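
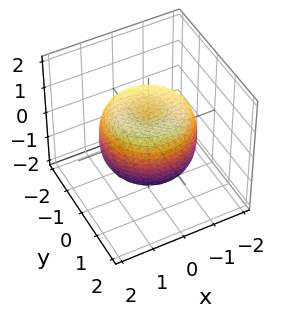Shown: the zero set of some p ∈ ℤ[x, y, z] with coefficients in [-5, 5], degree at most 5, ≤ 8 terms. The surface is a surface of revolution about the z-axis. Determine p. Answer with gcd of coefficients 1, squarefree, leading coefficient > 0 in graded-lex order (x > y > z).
1. The degree is 4 — the shape is more complex than any degree-3 surface.
2. By symmetry, the z-axis is an axis of rotation, so x and y enter only as x² + y².
3. Against the integer gridlines: a circular section at z = 1 has radius between 0 and 1.
4. Solving for integer coefficients yields p as stated.

2*x^4 + 4*x^2*y^2 + 2*y^4 - 3*x^2 - 3*y^2 + 3*z^2 - 2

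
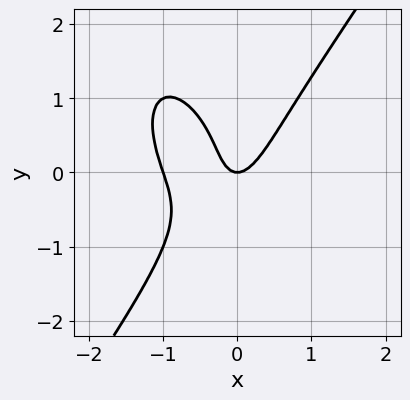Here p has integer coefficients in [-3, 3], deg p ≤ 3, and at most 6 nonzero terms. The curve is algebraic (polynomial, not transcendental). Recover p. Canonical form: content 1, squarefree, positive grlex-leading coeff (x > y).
First, the degree is 3 — the shape is more complex than any degree-2 curve.
Next, against the integer gridlines: the x-axis gridline crossings are at x ∈ {-1, 0}; it meets the y-axis at y = 0 (among the integer gridlines).
Finally, the integer polynomial consistent with all of this is the stated p.

3*x^3 - y^3 + 3*x^2 - 2*x*y - y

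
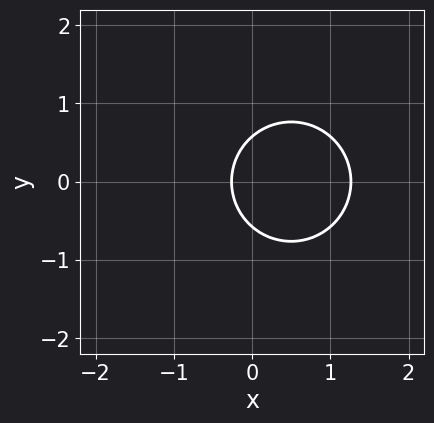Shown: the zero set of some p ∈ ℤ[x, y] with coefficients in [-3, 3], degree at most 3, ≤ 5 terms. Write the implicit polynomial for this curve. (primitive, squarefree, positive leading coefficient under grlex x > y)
3*x^2 + 3*y^2 - 3*x - 1

First, deg p = 2. The shape is more complex than any degree-1 curve.
Then, symmetries: the y ↦ −y reflection is a symmetry, so y appears only in even powers.
Finally, solving for integer coefficients yields p as stated.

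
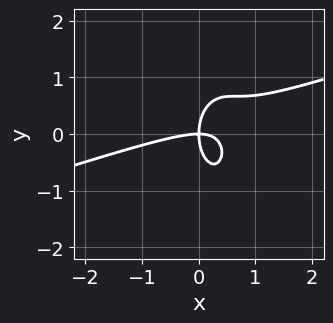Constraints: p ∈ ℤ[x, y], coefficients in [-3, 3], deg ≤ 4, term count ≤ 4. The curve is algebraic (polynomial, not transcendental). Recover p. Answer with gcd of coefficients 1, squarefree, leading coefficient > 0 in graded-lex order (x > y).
The degree is 3 — the shape is more complex than any degree-2 curve.
From the axis intercepts and sections: it crosses the x-axis at the gridline x = 0; it crosses the y-axis at the gridline y = 0.
Fitting integer coefficients to these (and the overall shape) gives p.

x^3 - 3*x^2*y - y^3 + 2*x*y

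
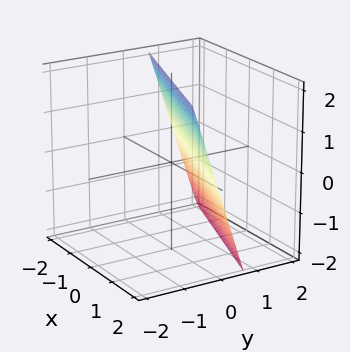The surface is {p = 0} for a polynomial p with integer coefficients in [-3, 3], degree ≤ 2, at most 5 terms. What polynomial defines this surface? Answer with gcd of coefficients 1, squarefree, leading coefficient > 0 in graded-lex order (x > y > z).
1. deg p = 1.
2. Against the integer gridlines: one x-axis crossing is at x = 2; one z-axis crossing is at z = 2.
3. Putting this together gives p.

x + 3*y + z - 2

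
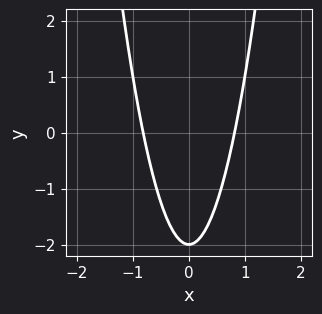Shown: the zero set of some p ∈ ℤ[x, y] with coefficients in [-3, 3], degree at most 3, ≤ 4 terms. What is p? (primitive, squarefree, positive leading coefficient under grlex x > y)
First, the degree is 2 — no degree-1 curve has this shape.
Next, symmetries: mirror symmetry x ↦ −x ⇒ only even powers of x.
Then, reading off the gridlines: it crosses the y-axis at the gridline y = -2.
Finally, together with the visible shape, these determine p as stated.

3*x^2 - y - 2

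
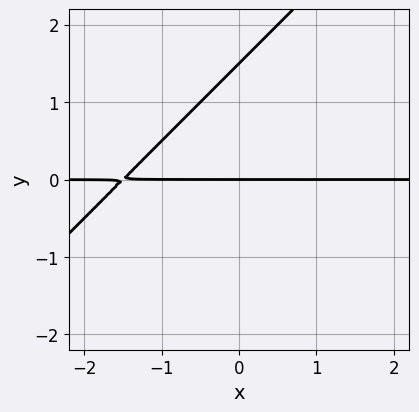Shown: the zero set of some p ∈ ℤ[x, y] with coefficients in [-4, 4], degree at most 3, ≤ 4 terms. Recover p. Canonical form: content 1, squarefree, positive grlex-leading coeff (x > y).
2*x*y - 2*y^2 + 3*y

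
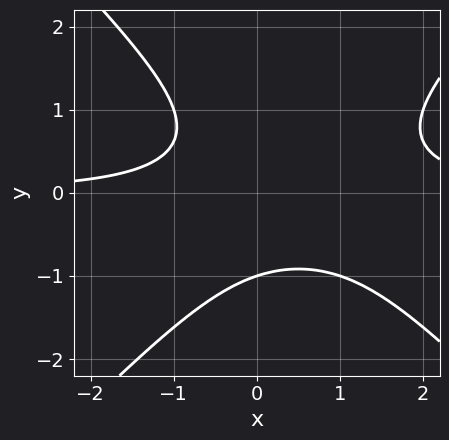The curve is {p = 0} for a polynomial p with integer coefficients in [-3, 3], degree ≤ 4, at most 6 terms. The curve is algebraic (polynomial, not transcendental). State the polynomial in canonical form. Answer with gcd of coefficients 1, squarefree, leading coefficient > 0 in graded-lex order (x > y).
x^2*y - y^3 - x*y - 1

1. deg p = 3. The shape is more complex than any degree-2 curve.
2. Against the integer gridlines: one y-axis crossing is at y = -1; it misses every integer gridline on the x-axis.
3. Matching integer coefficients to the picture gives p.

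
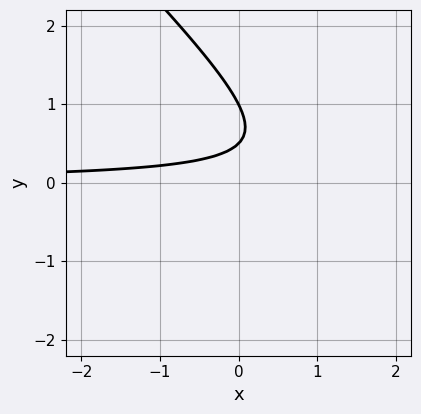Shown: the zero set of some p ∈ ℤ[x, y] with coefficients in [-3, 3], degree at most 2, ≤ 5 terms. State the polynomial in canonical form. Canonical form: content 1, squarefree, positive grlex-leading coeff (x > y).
First, degree: a generic line meets the curve in up to 2 points, so deg p = 2.
Then, reading off the gridlines: it misses every integer gridline on the x-axis; it crosses the y-axis at the gridline y = 1.
Finally, solving for integer coefficients yields p as stated.

2*x*y + 2*y^2 - 3*y + 1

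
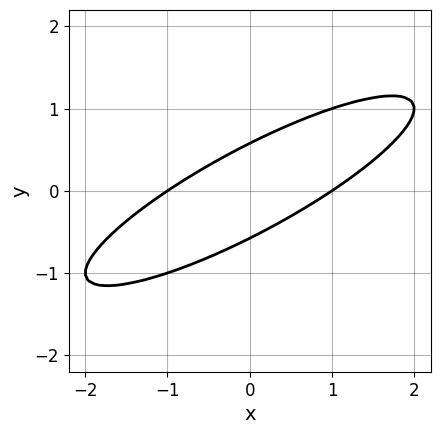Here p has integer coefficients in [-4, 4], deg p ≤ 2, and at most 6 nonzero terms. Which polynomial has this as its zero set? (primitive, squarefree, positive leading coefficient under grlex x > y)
x^2 - 3*x*y + 3*y^2 - 1

(a) deg p = 2. No degree-1 curve has this shape.
(b) From the axis intercepts and sections: the x-axis gridline crossings are at x ∈ {-1, 1}.
(c) Matching integer coefficients to the picture gives p.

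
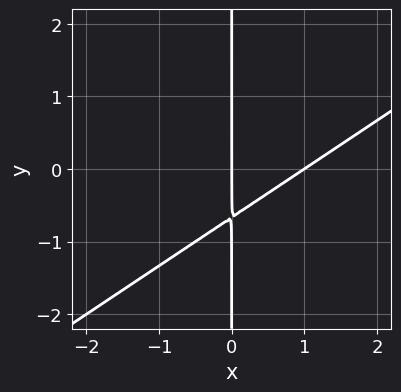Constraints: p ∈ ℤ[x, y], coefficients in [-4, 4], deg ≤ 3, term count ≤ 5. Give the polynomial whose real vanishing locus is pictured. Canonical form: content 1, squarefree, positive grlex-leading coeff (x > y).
2*x^2 - 3*x*y - 2*x

First, deg p = 2. A generic line meets the curve in up to 2 points.
Next, against the integer gridlines: among the integer gridlines, it crosses the x-axis at x ∈ {0, 1}; every point of the y-axis in the box is on the curve.
Finally, matching integer coefficients to the picture gives p.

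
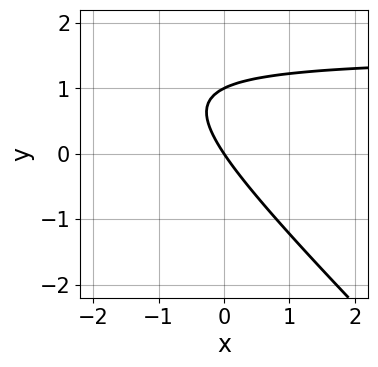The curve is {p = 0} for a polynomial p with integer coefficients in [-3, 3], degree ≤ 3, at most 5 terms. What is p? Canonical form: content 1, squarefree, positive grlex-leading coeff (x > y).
1. deg p = 2. No degree-1 curve has this shape.
2. Observable constraints: among the integer gridlines, it crosses the y-axis at y ∈ {0, 1}; it crosses the x-axis at the gridline x = 0.
3. The integer polynomial consistent with all of this is the stated p.

2*x*y + 2*y^2 - 3*x - 2*y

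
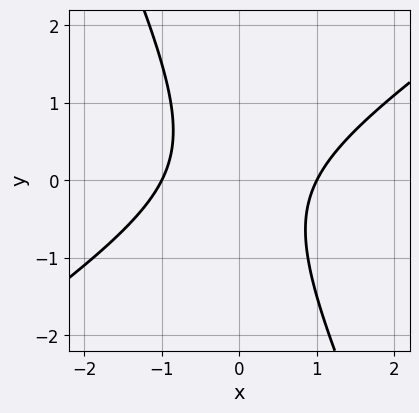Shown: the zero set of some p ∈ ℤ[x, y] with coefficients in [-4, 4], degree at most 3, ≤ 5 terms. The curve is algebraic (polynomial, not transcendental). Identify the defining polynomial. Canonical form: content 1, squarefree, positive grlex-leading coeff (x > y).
3*x^2 - 3*x*y - 2*y^2 - 3

1. The degree is 2 — the shape is more complex than any degree-1 curve.
2. From the axis intercepts and sections: the curve avoids every integer y-axis point in the box; the x-axis gridline crossings are at x ∈ {-1, 1}.
3. Fitting integer coefficients to these (and the overall shape) gives p.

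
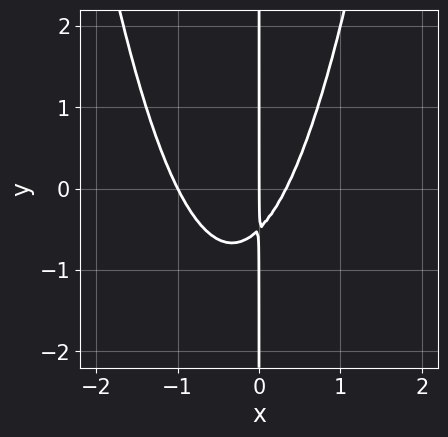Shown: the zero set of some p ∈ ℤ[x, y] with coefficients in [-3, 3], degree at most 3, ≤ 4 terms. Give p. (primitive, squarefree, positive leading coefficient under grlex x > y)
Degree: no degree-2 curve has this shape, so deg p = 3.
Observable constraints: every point of the y-axis in the box is on the curve; the x-axis gridline crossings are at x ∈ {-1, 0}.
Matching integer coefficients to the picture gives p.

3*x^3 + 2*x^2 - 2*x*y - x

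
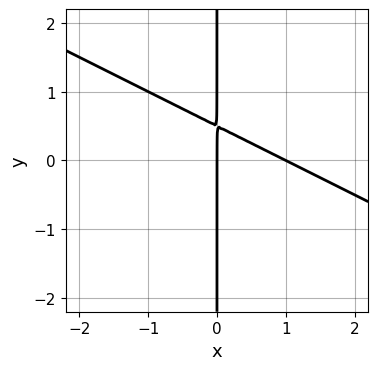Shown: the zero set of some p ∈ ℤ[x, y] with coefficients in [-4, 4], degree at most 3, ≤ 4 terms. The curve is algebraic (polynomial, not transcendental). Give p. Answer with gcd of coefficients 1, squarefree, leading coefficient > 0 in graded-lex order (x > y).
x^2 + 2*x*y - x

(a) The degree is 2 — no degree-1 curve has this shape.
(b) Checking where it meets the axes: the visible y-axis segment lies entirely on the curve; among the integer gridlines, it crosses the x-axis at x ∈ {0, 1}.
(c) Together with the visible shape, these determine p as stated.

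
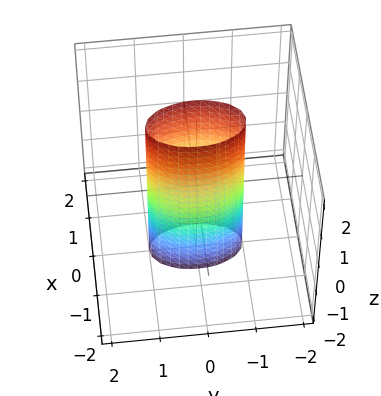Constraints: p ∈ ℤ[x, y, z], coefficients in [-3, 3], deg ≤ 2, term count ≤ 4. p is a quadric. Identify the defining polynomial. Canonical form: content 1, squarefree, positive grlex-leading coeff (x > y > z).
3*x^2 + y^2 - 1

First, deg p = 2.
Next, symmetries: it's symmetric under x → −x, forcing even powers of x; it's symmetric under y → −y, forcing even powers of y; the z ↦ −z reflection is a symmetry, so z appears only in even powers.
Then, observable constraints: among the integer gridlines, it crosses the y-axis at y ∈ {-1, 1}; it misses every integer gridline on the z-axis.
Finally, matching integer coefficients to the picture gives p.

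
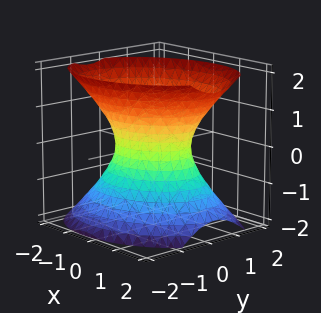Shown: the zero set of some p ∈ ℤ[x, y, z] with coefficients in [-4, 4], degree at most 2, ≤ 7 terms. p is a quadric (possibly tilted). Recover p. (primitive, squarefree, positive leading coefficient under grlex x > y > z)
Degree: the shape is more complex than any degree-1 surface, so deg p = 2.
Against the integer gridlines: the surface avoids every integer z-axis point in the box; among the integer gridlines, it crosses the x-axis at x ∈ {-1, 1}.
These observations pin down the coefficients.

2*x^2 - x*y + 3*y^2 - 2*z^2 - 2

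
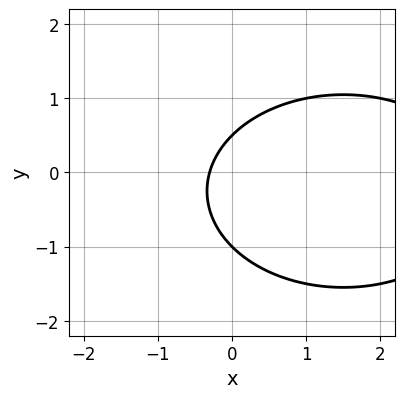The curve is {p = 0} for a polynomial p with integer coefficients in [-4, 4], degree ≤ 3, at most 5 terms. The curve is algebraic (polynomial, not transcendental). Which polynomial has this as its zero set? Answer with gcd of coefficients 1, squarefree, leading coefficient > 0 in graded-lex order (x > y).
x^2 + 2*y^2 - 3*x + y - 1

(a) Degree: a generic line meets the curve in up to 2 points, so deg p = 2.
(b) Checking where it meets the axes: it crosses the y-axis at the gridline y = -1.
(c) Putting this together gives p.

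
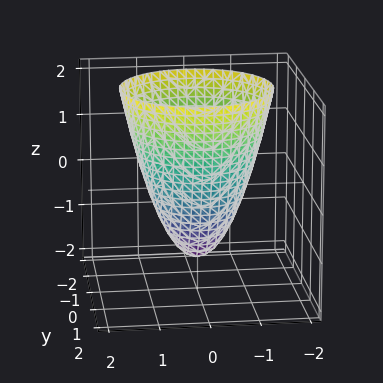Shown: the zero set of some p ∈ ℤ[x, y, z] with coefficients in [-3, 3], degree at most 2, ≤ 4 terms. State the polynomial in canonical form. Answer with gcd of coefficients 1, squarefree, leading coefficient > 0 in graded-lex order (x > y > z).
3*x^2 + 3*y^2 - 2*z - 3

deg p = 2. No degree-1 surface has this shape.
Symmetry: the surface is invariant under rotation about z: p = q(x² + y², z).
From the visible intercepts: a circular section at z = 0 has radius exactly 1; the y-axis gridline crossings are at y ∈ {-1, 1}; the x-axis gridline crossings are at x ∈ {-1, 1}.
Matching integer coefficients to the picture gives p.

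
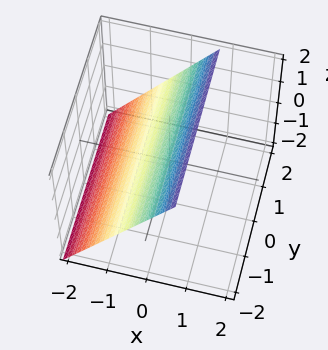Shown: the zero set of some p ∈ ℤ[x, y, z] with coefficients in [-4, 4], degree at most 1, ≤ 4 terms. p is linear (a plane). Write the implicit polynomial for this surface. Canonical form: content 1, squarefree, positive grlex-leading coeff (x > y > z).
deg p = 1. The surface is flat (a plane).
Reading off the gridlines: no y-intercept at any integer in the box; one z-axis crossing is at z = 1.
Matching integer coefficients to the picture gives p.

3*x - 2*z + 2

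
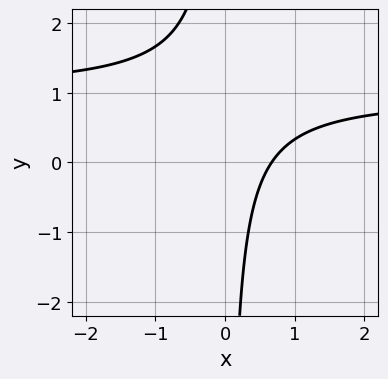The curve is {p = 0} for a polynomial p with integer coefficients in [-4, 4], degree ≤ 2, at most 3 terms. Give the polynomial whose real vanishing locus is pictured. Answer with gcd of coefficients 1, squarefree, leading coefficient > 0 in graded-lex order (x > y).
Degree: no degree-1 curve has this shape, so deg p = 2.
Checking where it meets the axes: the curve avoids every integer y-axis point in the box.
Matching integer coefficients to the picture gives p.

3*x*y - 3*x + 2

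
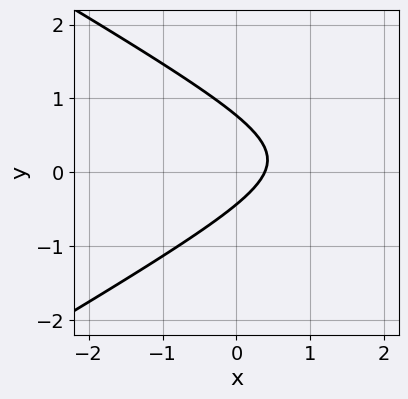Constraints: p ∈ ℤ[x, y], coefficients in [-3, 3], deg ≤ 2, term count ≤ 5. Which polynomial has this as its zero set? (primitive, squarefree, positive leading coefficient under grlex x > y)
x^2 - 3*y^2 - 3*x + y + 1

First, the degree is 2 — no degree-1 curve has this shape.
Finally, the integer polynomial consistent with all of this is the stated p.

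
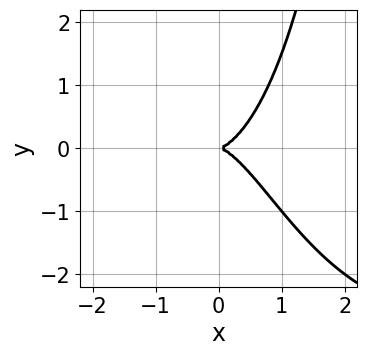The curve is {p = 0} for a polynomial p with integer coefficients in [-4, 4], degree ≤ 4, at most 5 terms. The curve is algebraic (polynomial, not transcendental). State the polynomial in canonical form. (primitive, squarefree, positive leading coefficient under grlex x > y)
First, deg p = 4. The shape is more complex than any degree-3 curve.
Then, from the axis intercepts and sections: one y-axis crossing is at y = 0; one x-axis crossing is at x = 0.
Finally, these observations pin down the coefficients.

x^3*y + 3*x^3 - 2*y^2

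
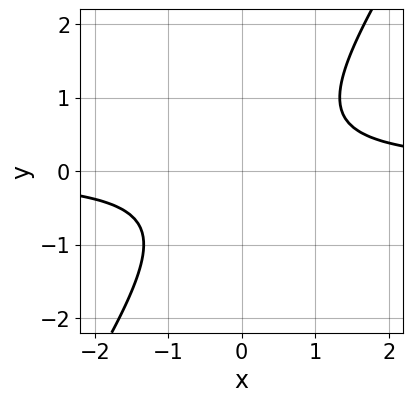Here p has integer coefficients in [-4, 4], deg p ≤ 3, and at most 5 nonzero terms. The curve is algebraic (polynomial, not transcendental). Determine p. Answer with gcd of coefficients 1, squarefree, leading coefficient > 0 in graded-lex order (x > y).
(a) deg p = 2. No degree-1 curve has this shape.
(b) Reading off the gridlines: the curve avoids every integer y-axis point in the box; the curve avoids every integer x-axis point in the box.
(c) Solving for integer coefficients yields p as stated.

3*x*y - 2*y^2 - 2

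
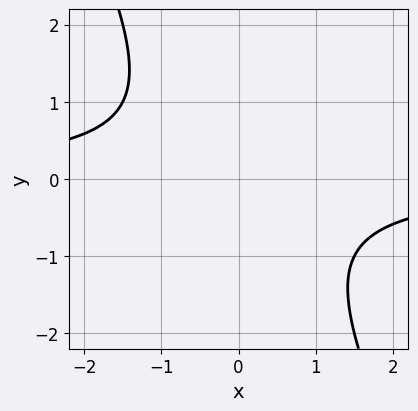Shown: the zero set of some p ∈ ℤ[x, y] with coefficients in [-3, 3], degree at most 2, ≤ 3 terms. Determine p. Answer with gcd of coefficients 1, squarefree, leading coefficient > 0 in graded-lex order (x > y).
The degree is 2 — no degree-1 curve has this shape.
Against the integer gridlines: no x-intercept at any integer in the box; no y-intercept at any integer in the box.
Assembling these constraints gives the stated polynomial.

2*x*y + y^2 + 2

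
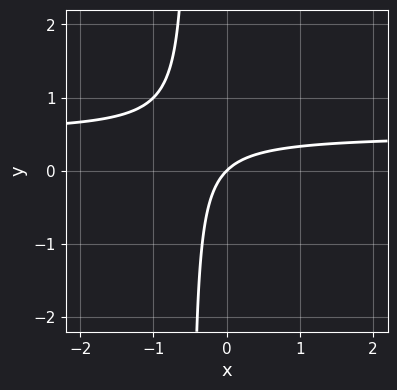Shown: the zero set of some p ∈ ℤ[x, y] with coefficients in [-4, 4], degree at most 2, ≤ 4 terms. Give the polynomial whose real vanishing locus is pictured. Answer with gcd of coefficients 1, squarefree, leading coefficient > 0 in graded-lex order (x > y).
First, degree: a generic line meets the curve in up to 2 points, so deg p = 2.
Next, observable constraints: one x-axis crossing is at x = 0; it crosses the y-axis at the gridline y = 0.
Finally, solving for integer coefficients yields p as stated.

2*x*y - x + y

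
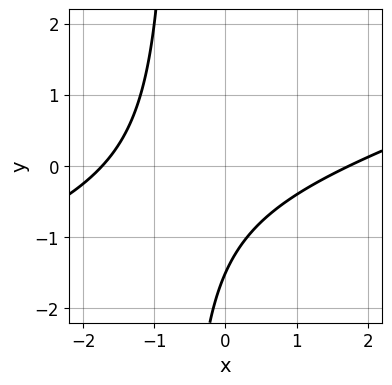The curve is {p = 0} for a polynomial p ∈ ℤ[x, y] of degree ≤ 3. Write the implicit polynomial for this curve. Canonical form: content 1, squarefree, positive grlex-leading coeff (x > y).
First, deg p = 2.
Finally, solving for integer coefficients yields p as stated.

x^2 - 3*x*y - 2*y - 3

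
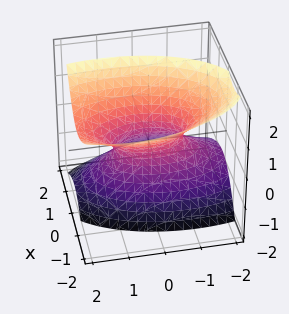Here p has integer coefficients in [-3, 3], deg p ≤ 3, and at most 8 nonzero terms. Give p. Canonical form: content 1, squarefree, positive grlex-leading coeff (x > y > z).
Degree: a generic line meets the surface in up to 2 points, so deg p = 2.
Checking where it meets the axes: no z-intercept at any integer in the box; among the integer gridlines, it crosses the y-axis at y ∈ {-1, 1}.
Solving for integer coefficients yields p as stated.

3*x^2 + 2*x*z + y^2 - y*z - 2*z^2 - 1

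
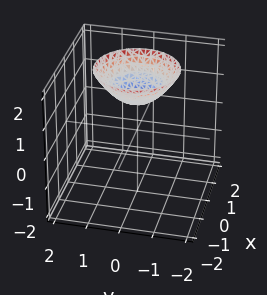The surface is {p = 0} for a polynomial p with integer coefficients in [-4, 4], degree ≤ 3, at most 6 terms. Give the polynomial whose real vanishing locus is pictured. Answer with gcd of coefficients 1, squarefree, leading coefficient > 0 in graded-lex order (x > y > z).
2*x^2 + 2*y^2 - 3*z + 3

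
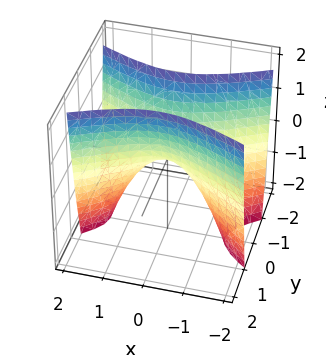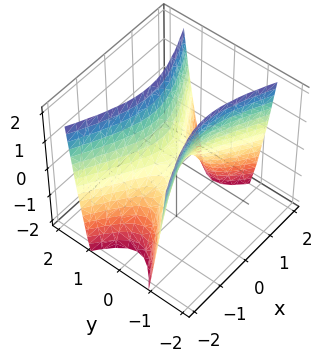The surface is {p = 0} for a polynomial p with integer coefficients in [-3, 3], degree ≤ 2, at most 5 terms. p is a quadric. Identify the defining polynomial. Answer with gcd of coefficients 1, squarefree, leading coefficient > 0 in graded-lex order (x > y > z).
(a) Degree: a saddle surface; a quadric, so deg p = 2.
(b) Symmetries: mirror symmetry x ↦ −x ⇒ only even powers of x; it's symmetric under y → −y, forcing even powers of y.
(c) Against the integer gridlines: it meets the x-axis at x = 0 (among the integer gridlines); it crosses the z-axis at the gridline z = 0.
(d) Solving for integer coefficients yields p as stated.

x^2 - 3*y^2 + z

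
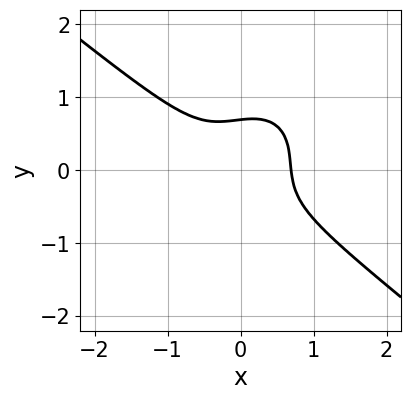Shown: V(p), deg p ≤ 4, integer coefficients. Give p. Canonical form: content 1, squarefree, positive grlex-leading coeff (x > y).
3*x^3 + x^2*y - x*y^2 + 3*y^3 - 1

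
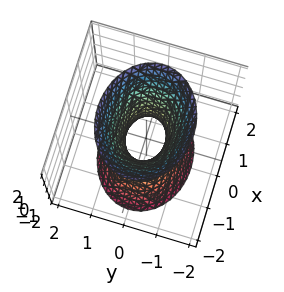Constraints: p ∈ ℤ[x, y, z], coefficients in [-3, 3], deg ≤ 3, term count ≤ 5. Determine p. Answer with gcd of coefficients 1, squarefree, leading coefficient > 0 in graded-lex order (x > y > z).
First, the degree is 2 — one connected sheet with a waist; a quadric.
Then, symmetries: the x ↦ −x reflection is a symmetry, so x appears only in even powers; the z ↦ −z reflection is a symmetry, so z appears only in even powers; it's symmetric under y → −y, forcing even powers of y.
Next, against the integer gridlines: it misses every integer gridline on the z-axis.
Finally, the integer polynomial consistent with all of this is the stated p.

2*x^2 + 3*y^2 - z^2 - 1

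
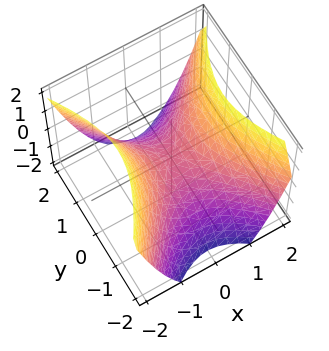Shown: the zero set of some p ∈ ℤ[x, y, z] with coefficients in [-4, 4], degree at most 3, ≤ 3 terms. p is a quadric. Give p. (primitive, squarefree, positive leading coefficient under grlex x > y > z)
3*x^2 - 2*y^2 - 3*z

1. The degree is 2 — a hyperbolic paraboloid; a quadric.
2. Symmetries: the y ↦ −y reflection is a symmetry, so y appears only in even powers; the x ↦ −x reflection is a symmetry, so x appears only in even powers.
3. Against the integer gridlines: one y-axis crossing is at y = 0; it meets the z-axis at z = 0 (among the integer gridlines).
4. Solving for integer coefficients yields p as stated.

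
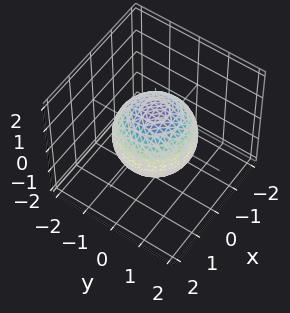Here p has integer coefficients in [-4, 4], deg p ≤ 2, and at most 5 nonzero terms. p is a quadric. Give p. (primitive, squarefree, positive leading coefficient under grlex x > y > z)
2*x^2 + 2*y^2 + 2*z^2 - 3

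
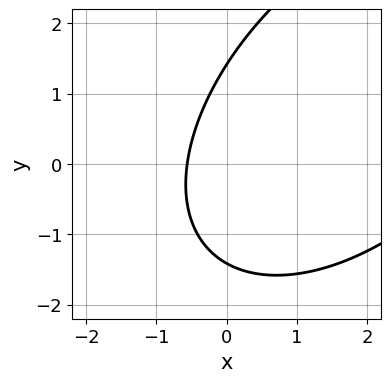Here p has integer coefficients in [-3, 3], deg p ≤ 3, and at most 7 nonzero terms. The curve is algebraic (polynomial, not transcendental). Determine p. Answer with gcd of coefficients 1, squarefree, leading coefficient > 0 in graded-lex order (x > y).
(a) The degree is 2 — the shape is more complex than any degree-1 curve.
(b) Solving for integer coefficients yields p as stated.

x^2 - x*y + y^2 - 3*x - 2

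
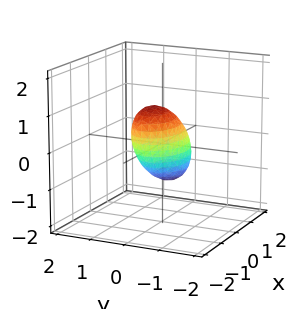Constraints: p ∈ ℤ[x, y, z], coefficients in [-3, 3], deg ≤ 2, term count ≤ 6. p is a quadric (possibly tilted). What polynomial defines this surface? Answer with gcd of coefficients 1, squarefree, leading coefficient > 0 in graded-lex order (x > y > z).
x^2 + x*z + 2*y^2 + z^2 - 1

1. The degree is 2 — no degree-1 surface has this shape.
2. Against the integer gridlines: the x-axis gridline crossings are at x ∈ {-1, 1}; among the integer gridlines, it crosses the z-axis at z ∈ {-1, 1}.
3. Assembling these constraints gives the stated polynomial.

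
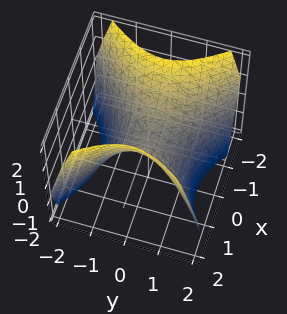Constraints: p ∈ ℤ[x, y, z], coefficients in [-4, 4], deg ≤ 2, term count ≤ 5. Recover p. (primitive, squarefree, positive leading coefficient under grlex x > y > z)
x^2 - y^2 - z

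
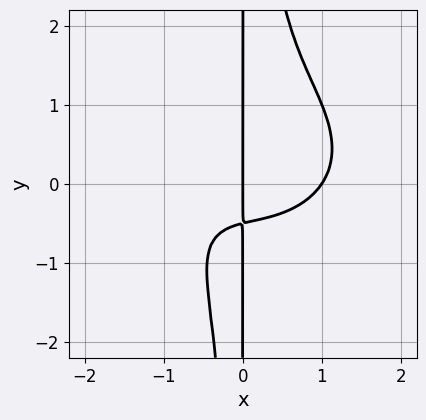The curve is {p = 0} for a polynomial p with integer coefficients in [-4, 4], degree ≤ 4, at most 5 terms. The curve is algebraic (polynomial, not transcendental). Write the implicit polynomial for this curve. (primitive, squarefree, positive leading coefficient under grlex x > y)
First, the degree is 4 — a generic line meets the curve in up to 4 points.
Next, observable constraints: the visible y-axis segment lies entirely on the curve; the x-axis gridline crossings are at x ∈ {0, 1}.
Finally, together with the visible shape, these determine p as stated.

x^4 + 2*x^2*y^2 - 2*x*y - x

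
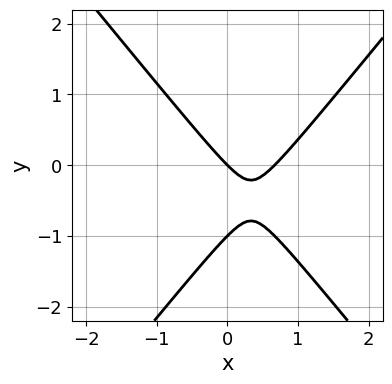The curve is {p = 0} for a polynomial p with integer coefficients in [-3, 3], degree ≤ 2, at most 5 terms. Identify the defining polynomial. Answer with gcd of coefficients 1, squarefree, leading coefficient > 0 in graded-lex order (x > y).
1. Degree: the shape is more complex than any degree-1 curve, so deg p = 2.
2. From the axis intercepts and sections: it crosses the x-axis at the gridline x = 0; among the integer gridlines, it crosses the y-axis at y ∈ {-1, 0}.
3. Together with the visible shape, these determine p as stated.

3*x^2 - 2*y^2 - 2*x - 2*y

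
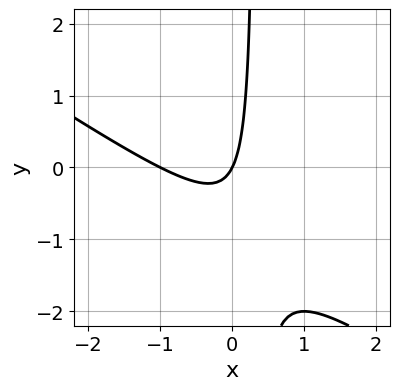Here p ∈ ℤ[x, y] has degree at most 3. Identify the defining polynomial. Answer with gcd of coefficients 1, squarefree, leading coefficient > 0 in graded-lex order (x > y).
2*x^2 + 3*x*y + 2*x - y

(a) Degree: no degree-1 curve has this shape, so deg p = 2.
(b) From the axis intercepts and sections: the x-axis gridline crossings are at x ∈ {-1, 0}; it meets the y-axis at y = 0 (among the integer gridlines).
(c) Assembling these constraints gives the stated polynomial.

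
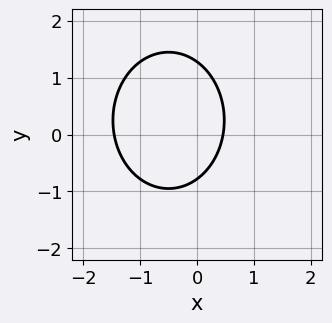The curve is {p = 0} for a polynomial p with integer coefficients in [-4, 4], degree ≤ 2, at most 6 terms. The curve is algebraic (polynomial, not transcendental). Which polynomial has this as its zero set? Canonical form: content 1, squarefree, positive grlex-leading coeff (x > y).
deg p = 2. No degree-1 curve has this shape.
Matching integer coefficients to the picture gives p.

3*x^2 + 2*y^2 + 3*x - y - 2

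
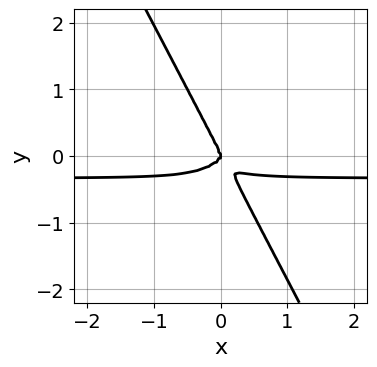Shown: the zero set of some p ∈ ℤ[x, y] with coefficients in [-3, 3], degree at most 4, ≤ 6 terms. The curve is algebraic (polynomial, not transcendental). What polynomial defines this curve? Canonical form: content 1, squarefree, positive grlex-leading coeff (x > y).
3*x^3*y + 3*x*y^3 + 2*y^4 + x^3

Degree: a generic line meets the curve in up to 4 points, so deg p = 4.
From the axis intercepts and sections: it meets the x-axis at x = 0 (among the integer gridlines); it crosses the y-axis at the gridline y = 0.
Fitting integer coefficients to these (and the overall shape) gives p.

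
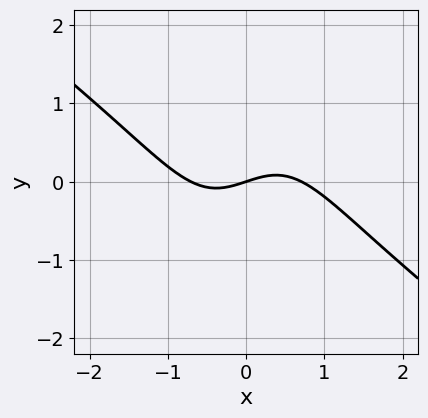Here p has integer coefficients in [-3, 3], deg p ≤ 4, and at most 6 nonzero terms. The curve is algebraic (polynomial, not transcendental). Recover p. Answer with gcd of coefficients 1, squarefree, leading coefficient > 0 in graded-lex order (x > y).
2*x^3 + 2*x^2*y - x*y^2 - x + 3*y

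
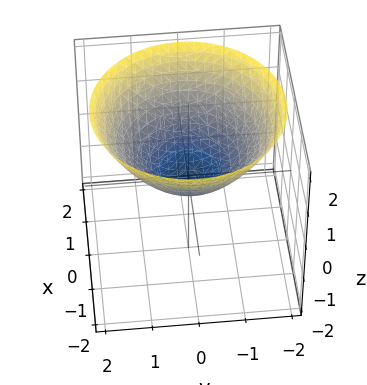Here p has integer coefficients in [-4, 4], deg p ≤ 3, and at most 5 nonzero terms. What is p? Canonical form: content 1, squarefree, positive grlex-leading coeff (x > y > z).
1. deg p = 2.
2. Symmetry: the surface is invariant under rotation about z: p = q(x² + y², z).
3. Against the integer gridlines: a circular section at z = 1 has radius between 1 and 2; it crosses the x-axis at the gridline x = 0.
4. Solving for integer coefficients yields p as stated.

x^2 + y^2 - 2*z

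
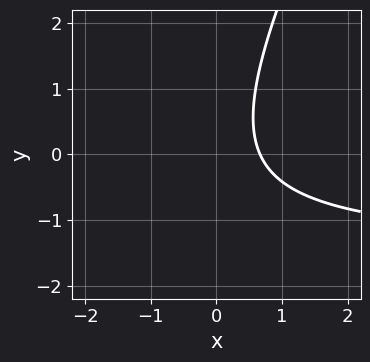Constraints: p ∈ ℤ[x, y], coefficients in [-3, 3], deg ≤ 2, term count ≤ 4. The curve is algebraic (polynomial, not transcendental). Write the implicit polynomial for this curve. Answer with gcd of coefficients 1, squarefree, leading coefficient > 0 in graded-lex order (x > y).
2*x*y - y^2 + 3*x - 2

(a) deg p = 2.
(b) Checking where it meets the axes: it misses every integer gridline on the y-axis.
(c) Solving for integer coefficients yields p as stated.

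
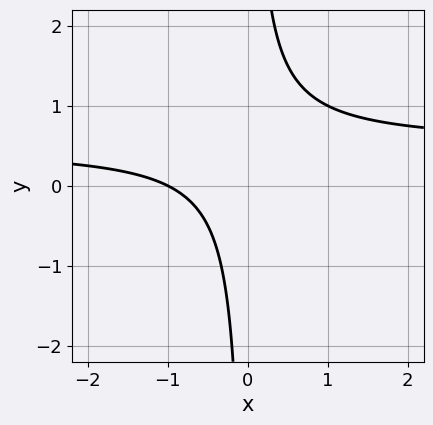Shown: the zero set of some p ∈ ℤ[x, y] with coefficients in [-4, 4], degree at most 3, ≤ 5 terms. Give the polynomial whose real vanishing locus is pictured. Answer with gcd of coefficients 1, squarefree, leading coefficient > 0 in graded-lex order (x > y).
2*x*y - x - 1

First, degree: the shape is more complex than any degree-1 curve, so deg p = 2.
Next, reading off the gridlines: the curve avoids every integer y-axis point in the box; one x-axis crossing is at x = -1.
Finally, solving for integer coefficients yields p as stated.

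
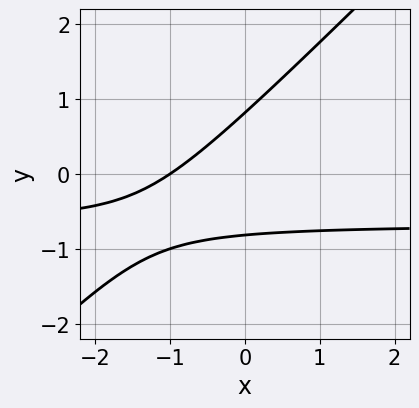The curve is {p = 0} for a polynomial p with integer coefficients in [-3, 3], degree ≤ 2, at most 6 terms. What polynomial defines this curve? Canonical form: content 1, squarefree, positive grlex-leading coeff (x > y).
First, deg p = 2. No degree-1 curve has this shape.
Next, observable constraints: one x-axis crossing is at x = -1.
Finally, putting this together gives p.

3*x*y - 3*y^2 + 2*x + 2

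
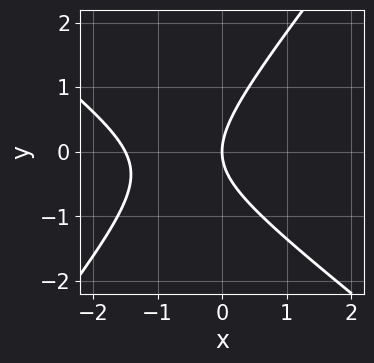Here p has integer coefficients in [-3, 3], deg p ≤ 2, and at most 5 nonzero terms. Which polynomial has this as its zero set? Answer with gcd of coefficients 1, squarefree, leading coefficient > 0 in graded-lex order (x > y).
1. Degree: a generic line meets the curve in up to 2 points, so deg p = 2.
2. From the axis intercepts and sections: one y-axis crossing is at y = 0; it crosses the x-axis at the gridline x = 0.
3. Assembling these constraints gives the stated polynomial.

2*x^2 + x*y - 2*y^2 + 3*x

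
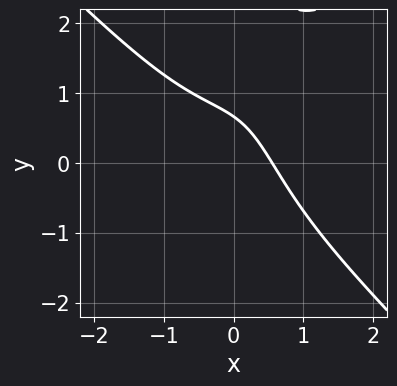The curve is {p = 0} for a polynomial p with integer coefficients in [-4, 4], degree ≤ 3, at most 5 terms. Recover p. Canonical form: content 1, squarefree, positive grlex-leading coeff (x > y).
Degree: no degree-2 curve has this shape, so deg p = 3.
Matching integer coefficients to the picture gives p.

2*x^3 - 2*x*y^2 + 3*x + 3*y - 2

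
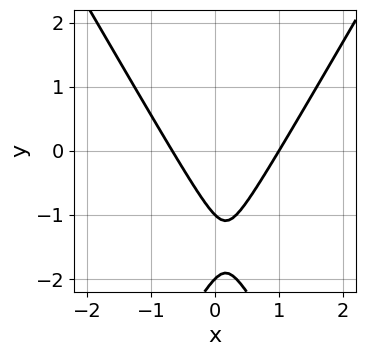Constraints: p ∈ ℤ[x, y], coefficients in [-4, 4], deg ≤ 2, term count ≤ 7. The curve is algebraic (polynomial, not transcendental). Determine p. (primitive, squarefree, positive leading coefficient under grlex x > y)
First, the degree is 2 — the shape is more complex than any degree-1 curve.
Next, reading off the gridlines: the y-axis gridline crossings are at y ∈ {-2, -1}; one x-axis crossing is at x = 1.
Finally, these observations pin down the coefficients.

3*x^2 - y^2 - x - 3*y - 2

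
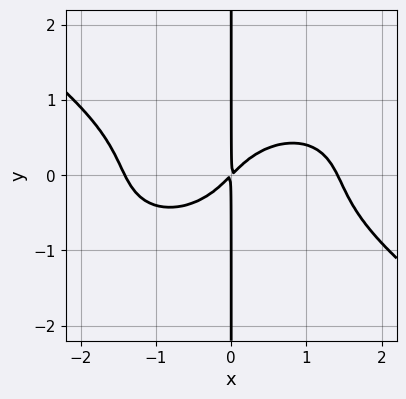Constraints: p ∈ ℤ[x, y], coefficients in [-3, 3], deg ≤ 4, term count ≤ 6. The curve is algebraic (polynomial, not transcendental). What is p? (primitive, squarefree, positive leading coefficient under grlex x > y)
x^4 + 3*x*y^3 - 2*x^2 + 2*x*y

1. deg p = 4. The shape is more complex than any degree-3 curve.
2. Reading off the gridlines: the visible y-axis segment lies entirely on the curve.
3. The integer polynomial consistent with all of this is the stated p.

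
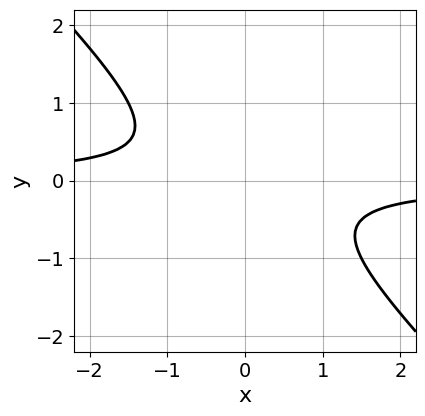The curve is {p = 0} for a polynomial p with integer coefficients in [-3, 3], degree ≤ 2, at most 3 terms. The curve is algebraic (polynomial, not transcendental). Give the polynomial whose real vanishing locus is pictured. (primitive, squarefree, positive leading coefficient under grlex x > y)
1. deg p = 2.
2. From the axis intercepts and sections: no x-intercept at any integer in the box; no y-intercept at any integer in the box.
3. Solving for integer coefficients yields p as stated.

2*x*y + 2*y^2 + 1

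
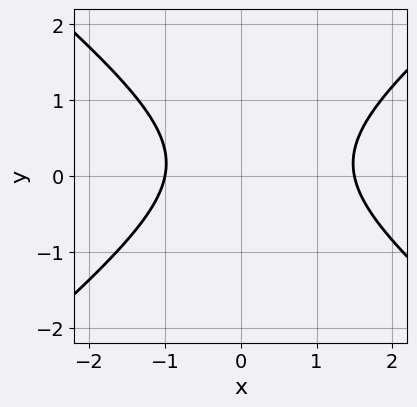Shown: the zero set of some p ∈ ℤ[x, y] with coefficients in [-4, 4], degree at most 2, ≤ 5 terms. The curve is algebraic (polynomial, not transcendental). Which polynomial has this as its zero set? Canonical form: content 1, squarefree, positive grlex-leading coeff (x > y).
1. The degree is 2 — a generic line meets the curve in up to 2 points.
2. Reading off the gridlines: it meets the x-axis at x = -1 (among the integer gridlines); it misses every integer gridline on the y-axis.
3. Solving for integer coefficients yields p as stated.

2*x^2 - 3*y^2 - x + y - 3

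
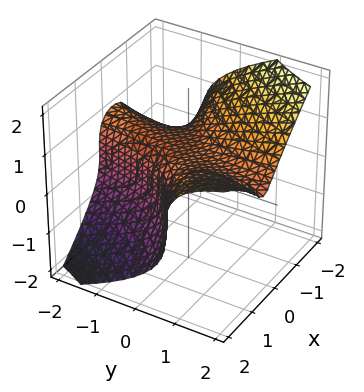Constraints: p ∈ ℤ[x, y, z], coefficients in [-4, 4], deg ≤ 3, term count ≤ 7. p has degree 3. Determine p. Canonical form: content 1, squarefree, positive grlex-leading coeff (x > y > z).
The degree is 3 — no degree-2 surface has this shape.
Reading off the gridlines: one x-axis crossing is at x = 1; no y-intercept at any integer in the box.
The integer polynomial consistent with all of this is the stated p.

x^3 - 3*x^2*y + x*y^2 + 3*z^3 - 1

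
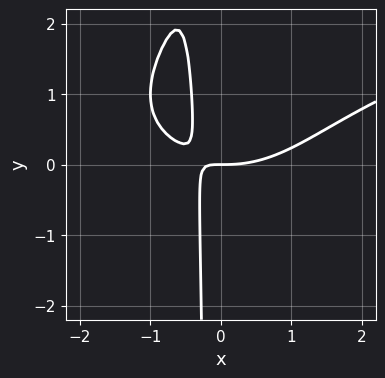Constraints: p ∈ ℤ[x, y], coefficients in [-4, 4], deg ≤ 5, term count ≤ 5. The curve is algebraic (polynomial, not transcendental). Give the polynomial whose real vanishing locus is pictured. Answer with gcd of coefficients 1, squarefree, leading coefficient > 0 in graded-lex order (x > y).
x^2*y^2 - x^3 + 3*x*y + y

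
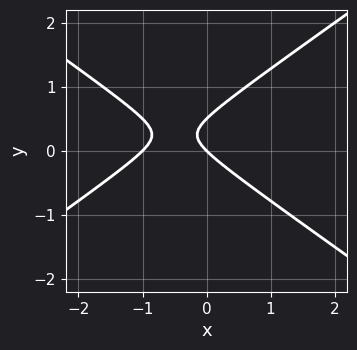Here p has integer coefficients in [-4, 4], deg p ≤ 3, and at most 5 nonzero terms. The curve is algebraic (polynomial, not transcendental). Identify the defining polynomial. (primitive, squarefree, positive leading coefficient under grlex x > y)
x^2 - 2*y^2 + x + y

First, degree: a generic line meets the curve in up to 2 points, so deg p = 2.
Next, from the axis intercepts and sections: it meets the y-axis at y = 0 (among the integer gridlines); the x-axis gridline crossings are at x ∈ {-1, 0}.
Finally, assembling these constraints gives the stated polynomial.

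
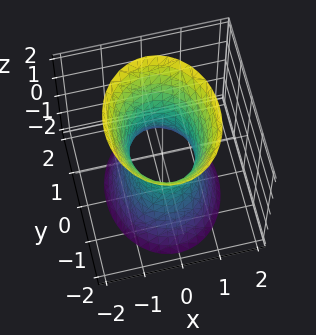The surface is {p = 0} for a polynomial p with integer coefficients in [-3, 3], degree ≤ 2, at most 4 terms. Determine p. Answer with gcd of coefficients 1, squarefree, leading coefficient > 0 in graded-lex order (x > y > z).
1. The degree is 2 — an hourglass — one-sheet hyperboloid; a quadric.
2. Symmetries: mirror symmetry y ↦ −y ⇒ only even powers of y; mirror symmetry z ↦ −z ⇒ only even powers of z; mirror symmetry x ↦ −x ⇒ only even powers of x.
3. Reading off the gridlines: the y-axis gridline crossings are at y ∈ {-1, 1}; no z-intercept at any integer in the box.
4. Putting this together gives p.

3*x^2 + 2*y^2 - z^2 - 2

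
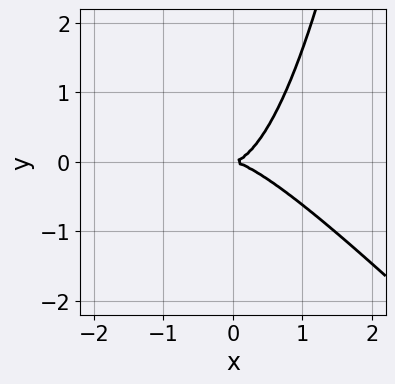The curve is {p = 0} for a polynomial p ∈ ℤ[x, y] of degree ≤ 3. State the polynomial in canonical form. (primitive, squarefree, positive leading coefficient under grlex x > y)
The degree is 3 — a generic line meets the curve in up to 3 points.
From the axis intercepts and sections: it crosses the x-axis at the gridline x = 0; one y-axis crossing is at y = 0.
These observations pin down the coefficients.

x^3 + x^2*y - y^2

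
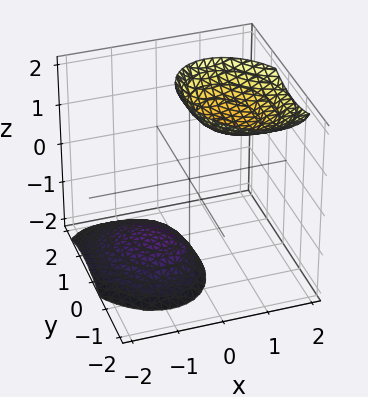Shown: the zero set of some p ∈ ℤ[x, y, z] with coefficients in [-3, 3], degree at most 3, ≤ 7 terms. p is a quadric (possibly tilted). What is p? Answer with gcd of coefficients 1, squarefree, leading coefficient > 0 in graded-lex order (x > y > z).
1. The picture has 2 separate pieces.
2. Degree: no degree-1 surface has this shape, so deg p = 2.
3. From the visible intercepts: no y-intercept at any integer in the box; it misses every integer gridline on the x-axis.
4. Putting this together gives p.

3*x^2 + x*y - 3*x*z + 2*y^2 - z^2 + 3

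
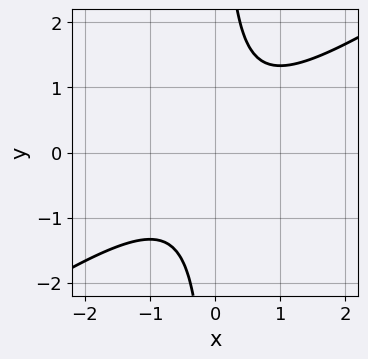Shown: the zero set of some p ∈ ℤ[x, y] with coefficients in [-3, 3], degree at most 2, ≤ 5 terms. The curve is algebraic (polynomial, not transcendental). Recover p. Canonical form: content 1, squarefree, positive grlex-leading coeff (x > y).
deg p = 2.
Observable constraints: no y-intercept at any integer in the box; no x-intercept at any integer in the box.
Solving for integer coefficients yields p as stated.

2*x^2 - 3*x*y + 2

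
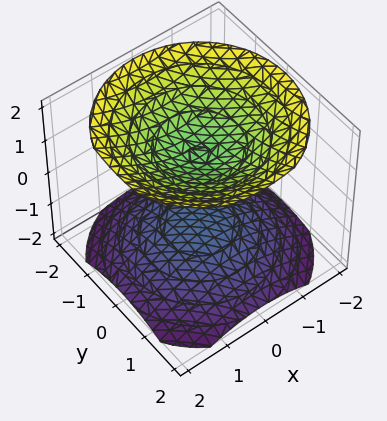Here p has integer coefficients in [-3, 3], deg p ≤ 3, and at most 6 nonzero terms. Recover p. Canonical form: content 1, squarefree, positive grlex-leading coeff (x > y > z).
First, there are 2 components. Treating them together as one polynomial.
Then, the degree is 2 — the shape is more complex than any degree-1 surface.
Then, by symmetry, every cross-section ⟂ z is a circle, so x, y appear only via x² + y².
Next, observable constraints: no y-intercept at any integer in the box; the surface avoids every integer x-axis point in the box.
Finally, the integer polynomial consistent with all of this is the stated p. Check: (0, 0, -1) on the z-axis lies on the surface, and p(0, 0, -1) = 0. ✓

2*x^2 + 2*y^2 - 3*z^2 + 3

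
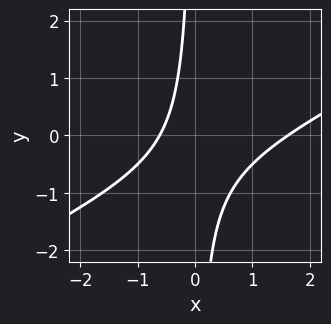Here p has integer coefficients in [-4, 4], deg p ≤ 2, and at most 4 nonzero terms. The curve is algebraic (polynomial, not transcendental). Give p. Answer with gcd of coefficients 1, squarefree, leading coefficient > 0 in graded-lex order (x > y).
The degree is 2 — the shape is more complex than any degree-1 curve.
Checking where it meets the axes: the curve avoids every integer y-axis point in the box.
These observations pin down the coefficients.

x^2 - 2*x*y - x - 1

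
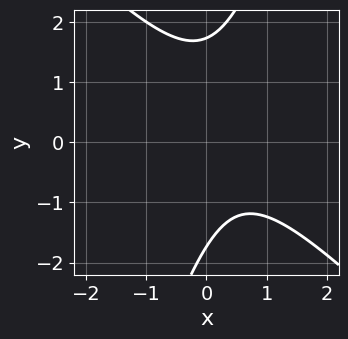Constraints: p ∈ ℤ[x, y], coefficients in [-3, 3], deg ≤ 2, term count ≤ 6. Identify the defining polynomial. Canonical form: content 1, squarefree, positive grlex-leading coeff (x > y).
3*x^2 + 2*x*y - y^2 - 2*x + 3

First, deg p = 2.
Next, reading off the gridlines: the curve avoids every integer x-axis point in the box.
Finally, matching integer coefficients to the picture gives p.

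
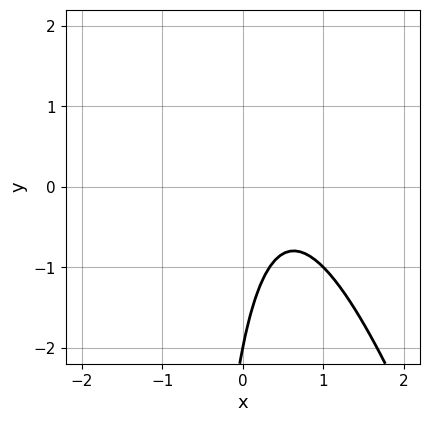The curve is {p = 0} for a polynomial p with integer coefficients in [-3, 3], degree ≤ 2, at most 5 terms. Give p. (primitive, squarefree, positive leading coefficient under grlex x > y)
3*x^2 + x*y - 3*x + y + 2

The degree is 2 — a generic line meets the curve in up to 2 points.
Reading off the gridlines: one y-axis crossing is at y = -2; no x-intercept at any integer in the box.
Together with the visible shape, these determine p as stated.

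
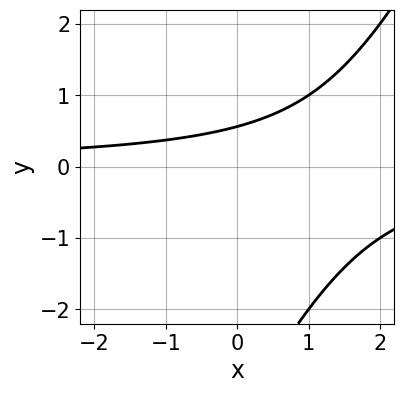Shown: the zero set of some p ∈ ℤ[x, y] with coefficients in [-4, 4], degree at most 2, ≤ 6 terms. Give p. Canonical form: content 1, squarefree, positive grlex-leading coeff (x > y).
1. The degree is 2 — the shape is more complex than any degree-1 curve.
2. Reading off the gridlines: the curve avoids every integer x-axis point in the box.
3. These observations pin down the coefficients.

2*x*y - y^2 - 3*y + 2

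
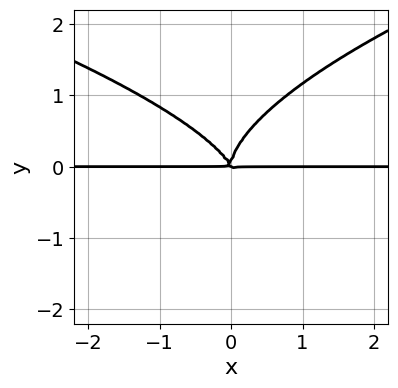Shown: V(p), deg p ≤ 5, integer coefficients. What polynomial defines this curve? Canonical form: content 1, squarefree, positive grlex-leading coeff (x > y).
1. deg p = 4.
2. Against the integer gridlines: every point of the x-axis in the box is on the curve.
3. Fitting integer coefficients to these (and the overall shape) gives p.

2*y^4 - 2*x^2*y - x*y^2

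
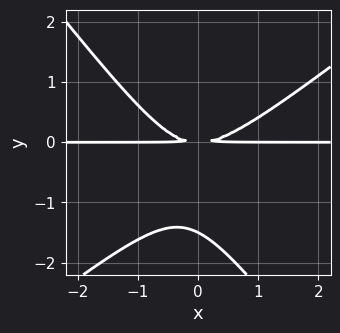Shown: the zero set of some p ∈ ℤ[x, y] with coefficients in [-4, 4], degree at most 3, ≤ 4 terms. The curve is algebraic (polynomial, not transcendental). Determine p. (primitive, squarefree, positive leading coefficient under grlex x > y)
First, the degree is 3 — no degree-2 curve has this shape.
Next, from the axis intercepts and sections: every point of the x-axis in the box is on the curve.
Finally, putting this together gives p.

2*x^2*y - x*y^2 - 2*y^3 - 3*y^2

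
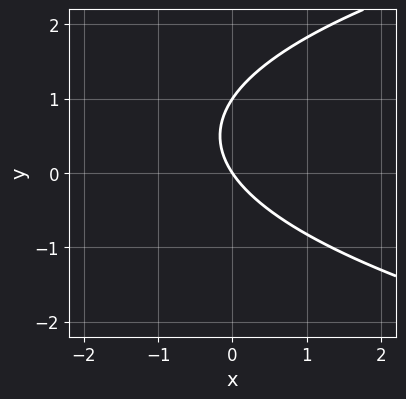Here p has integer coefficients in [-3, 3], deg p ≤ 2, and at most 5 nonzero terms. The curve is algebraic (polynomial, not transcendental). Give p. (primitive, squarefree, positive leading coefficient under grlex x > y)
The degree is 2 — the shape is more complex than any degree-1 curve.
Against the integer gridlines: among the integer gridlines, it crosses the y-axis at y ∈ {0, 1}; it crosses the x-axis at the gridline x = 0.
These observations pin down the coefficients.

2*y^2 - 3*x - 2*y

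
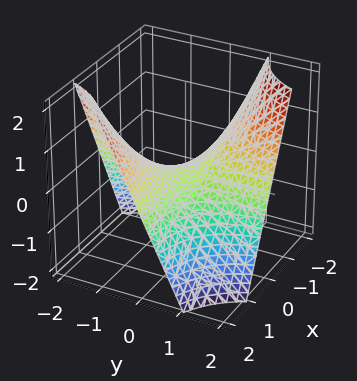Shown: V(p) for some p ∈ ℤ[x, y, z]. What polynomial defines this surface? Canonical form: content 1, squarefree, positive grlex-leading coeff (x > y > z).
x*y + z

First, deg p = 2. A hyperbolic paraboloid; a quadric.
Next, reading off the gridlines: the visible x-axis segment lies entirely on the surface; it crosses the z-axis at the gridline z = 0; every point of the y-axis in the box is on the surface.
Finally, fitting integer coefficients to these (and the overall shape) gives p.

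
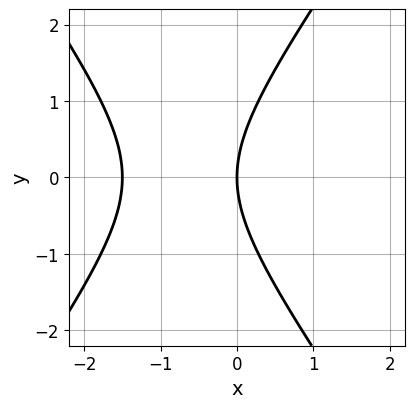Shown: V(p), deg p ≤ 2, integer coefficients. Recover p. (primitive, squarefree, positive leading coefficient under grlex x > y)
2*x^2 - y^2 + 3*x

First, degree: the shape is more complex than any degree-1 curve, so deg p = 2.
Next, symmetries: it's symmetric under y → −y, forcing even powers of y.
Next, from the visible intercepts: it meets the y-axis at y = 0 (among the integer gridlines); it meets the x-axis at x = 0 (among the integer gridlines).
Finally, fitting integer coefficients to these (and the overall shape) gives p.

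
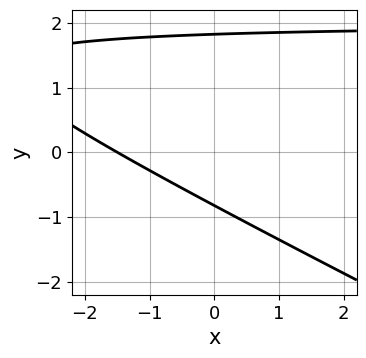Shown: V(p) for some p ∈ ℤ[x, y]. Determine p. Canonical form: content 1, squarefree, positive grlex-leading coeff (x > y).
First, deg p = 2.
Finally, matching integer coefficients to the picture gives p.

x*y + 2*y^2 - 2*x - 2*y - 3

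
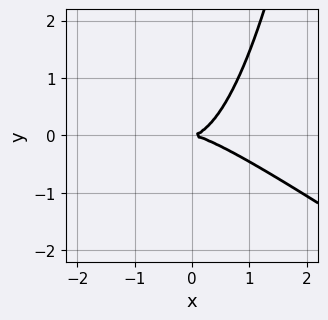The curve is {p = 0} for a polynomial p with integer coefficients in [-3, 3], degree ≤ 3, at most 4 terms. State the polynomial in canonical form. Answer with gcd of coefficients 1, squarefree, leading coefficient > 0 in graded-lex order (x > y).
(a) Degree: no degree-2 curve has this shape, so deg p = 3.
(b) From the visible intercepts: it crosses the x-axis at the gridline x = 0; one y-axis crossing is at y = 0.
(c) Together with the visible shape, these determine p as stated.

2*x^3 + 3*x^2*y - 3*y^2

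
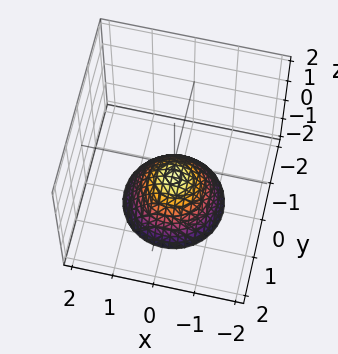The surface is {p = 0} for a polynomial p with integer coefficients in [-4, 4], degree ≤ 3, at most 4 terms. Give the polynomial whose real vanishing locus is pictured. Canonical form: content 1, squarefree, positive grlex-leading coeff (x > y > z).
The degree is 2 — a generic line meets the surface in up to 2 points.
Symmetries: rotational symmetry about the z-axis ⇒ p depends on x, y only through x² + y².
From the visible intercepts: it misses every integer gridline on the x-axis; a circular section at z = -2 has radius between 1 and 2; no y-intercept at any integer in the box.
These observations pin down the coefficients.

3*x^2 + 3*y^2 + 3*z + 2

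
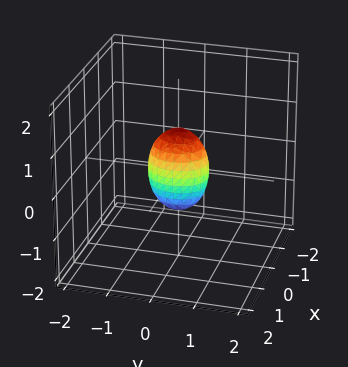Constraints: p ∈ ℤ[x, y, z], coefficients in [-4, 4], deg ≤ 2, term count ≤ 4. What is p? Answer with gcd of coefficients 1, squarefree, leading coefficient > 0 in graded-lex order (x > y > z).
3*x^2 + 2*y^2 + z^2 - 1

(a) deg p = 2.
(b) Symmetries: the y ↦ −y reflection is a symmetry, so y appears only in even powers; mirror symmetry z ↦ −z ⇒ only even powers of z; mirror symmetry x ↦ −x ⇒ only even powers of x.
(c) From the axis intercepts and sections: among the integer gridlines, it crosses the z-axis at z ∈ {-1, 1}.
(d) Putting this together gives p.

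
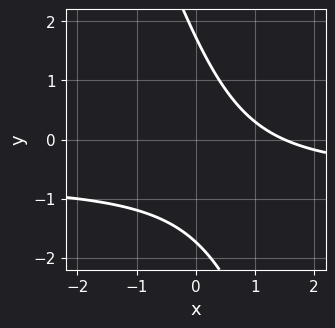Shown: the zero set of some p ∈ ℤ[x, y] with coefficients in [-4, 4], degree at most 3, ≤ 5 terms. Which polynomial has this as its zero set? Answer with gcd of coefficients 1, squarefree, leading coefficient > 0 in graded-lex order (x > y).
3*x*y + y^2 + 2*x - 3

(a) The degree is 2 — no degree-1 curve has this shape.
(b) Putting this together gives p.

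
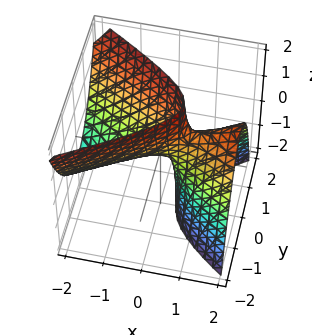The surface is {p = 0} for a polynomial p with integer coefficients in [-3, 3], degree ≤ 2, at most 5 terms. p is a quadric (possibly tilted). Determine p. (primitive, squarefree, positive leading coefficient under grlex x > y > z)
x^2 - 2*x*z - 3*y^2 + z

deg p = 2.
Against the integer gridlines: one y-axis crossing is at y = 0; one z-axis crossing is at z = 0; it crosses the x-axis at the gridline x = 0.
The integer polynomial consistent with all of this is the stated p.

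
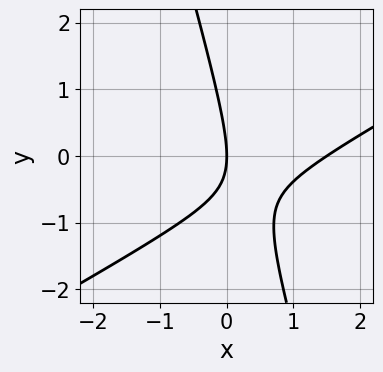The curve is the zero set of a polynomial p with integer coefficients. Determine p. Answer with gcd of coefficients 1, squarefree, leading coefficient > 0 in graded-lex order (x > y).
2*x^2 - 3*x*y - y^2 - 3*x

First, degree: the shape is more complex than any degree-1 curve, so deg p = 2.
Next, against the integer gridlines: it meets the y-axis at y = 0 (among the integer gridlines); one x-axis crossing is at x = 0.
Finally, solving for integer coefficients yields p as stated.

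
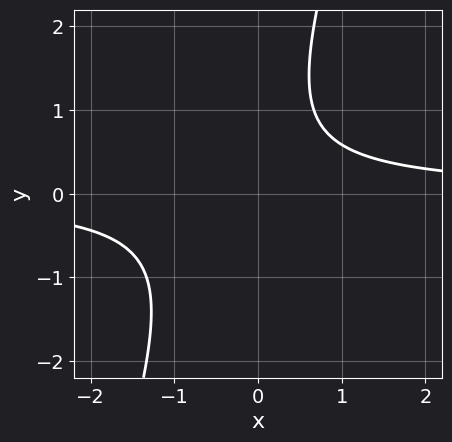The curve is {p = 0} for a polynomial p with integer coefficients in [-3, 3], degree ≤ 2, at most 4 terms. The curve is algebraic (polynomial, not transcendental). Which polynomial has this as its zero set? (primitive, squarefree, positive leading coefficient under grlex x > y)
3*x*y - y^2 + y - 2

Degree: no degree-1 curve has this shape, so deg p = 2.
Checking where it meets the axes: no y-intercept at any integer in the box; no x-intercept at any integer in the box.
The integer polynomial consistent with all of this is the stated p.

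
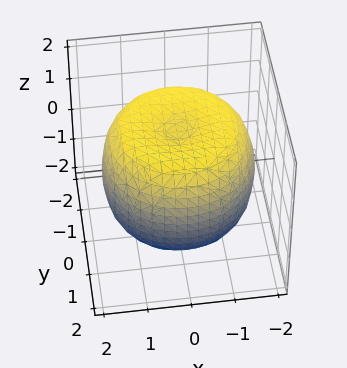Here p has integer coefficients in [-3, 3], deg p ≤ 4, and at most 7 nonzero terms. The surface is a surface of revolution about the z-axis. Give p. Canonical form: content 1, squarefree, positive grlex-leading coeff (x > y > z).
x^4 + 2*x^2*y^2 + y^4 - 2*x^2 - 2*y^2 + 2*z^2 - 3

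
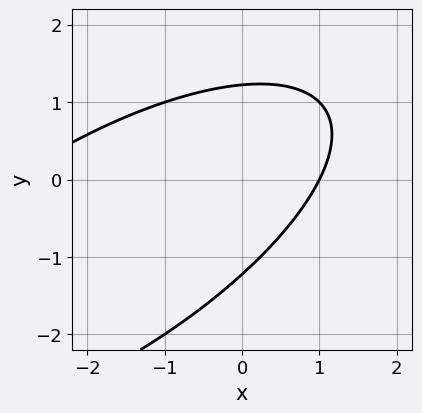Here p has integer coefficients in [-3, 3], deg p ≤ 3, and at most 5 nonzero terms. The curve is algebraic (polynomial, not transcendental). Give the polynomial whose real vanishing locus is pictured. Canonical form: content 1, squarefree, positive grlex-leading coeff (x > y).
x^2 - 2*x*y + 2*y^2 + 2*x - 3

(a) Degree: no degree-1 curve has this shape, so deg p = 2.
(b) Against the integer gridlines: it meets the x-axis at x = 1 (among the integer gridlines).
(c) Assembling these constraints gives the stated polynomial.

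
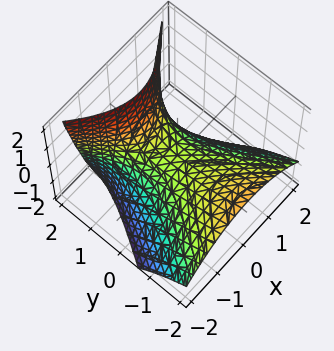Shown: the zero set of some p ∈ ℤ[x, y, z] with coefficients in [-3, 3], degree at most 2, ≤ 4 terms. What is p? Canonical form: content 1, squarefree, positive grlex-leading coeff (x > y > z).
First, deg p = 2.
Next, checking where it meets the axes: it crosses the y-axis at the gridline y = 0; it meets the z-axis at z = 0 (among the integer gridlines); it crosses the x-axis at the gridline x = 0.
Finally, putting this together gives p.

2*x^2 - y^2 - 2*y*z + 3*z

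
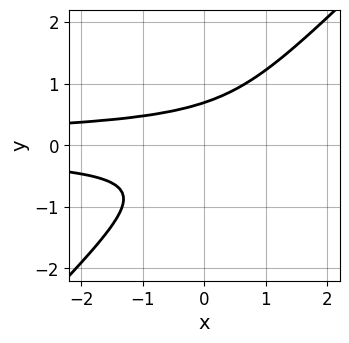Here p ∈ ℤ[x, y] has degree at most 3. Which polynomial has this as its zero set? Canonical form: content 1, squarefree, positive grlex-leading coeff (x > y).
deg p = 3.
From the visible intercepts: it misses every integer gridline on the x-axis.
Matching integer coefficients to the picture gives p.

3*x*y^2 - 3*y^3 + 1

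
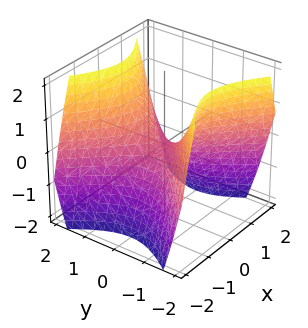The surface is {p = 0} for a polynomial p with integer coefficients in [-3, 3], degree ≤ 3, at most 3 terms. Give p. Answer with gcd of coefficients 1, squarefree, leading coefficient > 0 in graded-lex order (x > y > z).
x^2 - y^2 + z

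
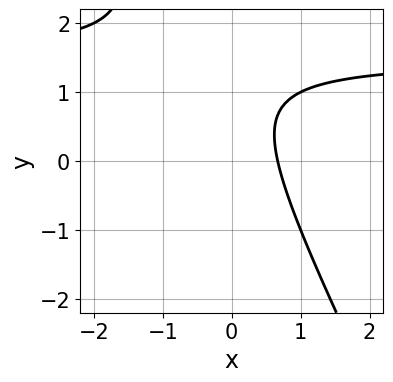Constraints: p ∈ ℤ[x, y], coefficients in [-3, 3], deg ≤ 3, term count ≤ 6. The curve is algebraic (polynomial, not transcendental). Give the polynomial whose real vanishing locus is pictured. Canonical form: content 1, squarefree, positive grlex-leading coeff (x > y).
2*x*y + y^2 - 3*x - 2*y + 2

1. The degree is 2 — no degree-1 curve has this shape.
2. Reading off the gridlines: no y-intercept at any integer in the box.
3. Putting this together gives p.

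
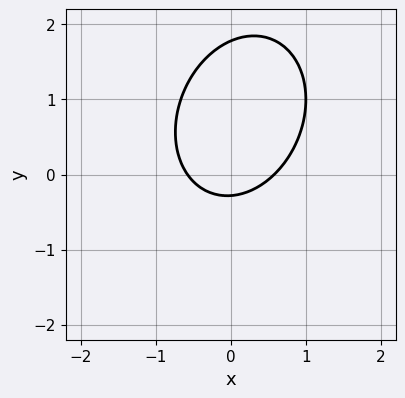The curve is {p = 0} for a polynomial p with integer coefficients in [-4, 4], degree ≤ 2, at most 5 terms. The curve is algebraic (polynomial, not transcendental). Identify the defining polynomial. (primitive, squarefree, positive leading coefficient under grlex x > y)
3*x^2 - x*y + 2*y^2 - 3*y - 1

(a) The degree is 2 — no degree-1 curve has this shape.
(b) Solving for integer coefficients yields p as stated.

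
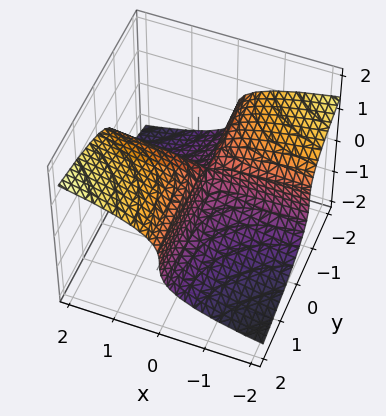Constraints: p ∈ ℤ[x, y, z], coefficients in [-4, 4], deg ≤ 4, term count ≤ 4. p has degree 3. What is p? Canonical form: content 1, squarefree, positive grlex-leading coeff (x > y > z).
3*z^3 - 2*x*y - x

(a) Degree: no degree-2 surface has this shape, so deg p = 3.
(b) Observable constraints: it meets the x-axis at x = 0 (among the integer gridlines); every point of the y-axis in the box is on the surface.
(c) Matching integer coefficients to the picture gives p.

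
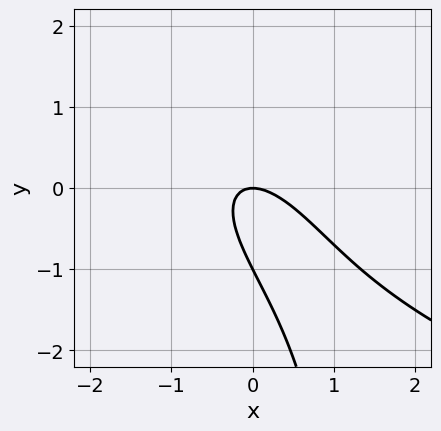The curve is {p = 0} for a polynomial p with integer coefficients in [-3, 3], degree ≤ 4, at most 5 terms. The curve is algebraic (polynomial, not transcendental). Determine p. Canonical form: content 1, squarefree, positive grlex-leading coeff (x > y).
x*y^2 - 3*x^2 - 3*x*y - 2*y^2 - 2*y

First, the degree is 3 — a generic line meets the curve in up to 3 points.
Then, reading off the gridlines: the y-axis gridline crossings are at y ∈ {-1, 0}; it crosses the x-axis at the gridline x = 0.
Finally, putting this together gives p.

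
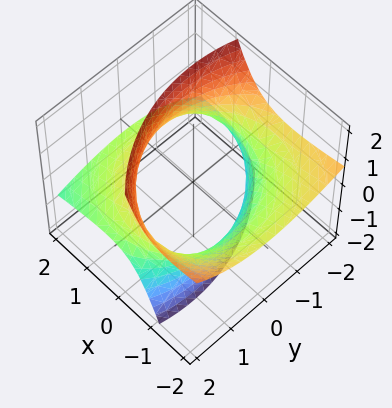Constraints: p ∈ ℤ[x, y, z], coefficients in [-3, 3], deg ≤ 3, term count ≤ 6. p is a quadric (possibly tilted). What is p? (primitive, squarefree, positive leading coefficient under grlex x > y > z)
The degree is 2 — a generic line meets the surface in up to 2 points.
From the visible intercepts: it misses every integer gridline on the z-axis.
Assembling these constraints gives the stated polynomial.

x^2 + 3*x*z + y^2 + y*z - z^2 - 3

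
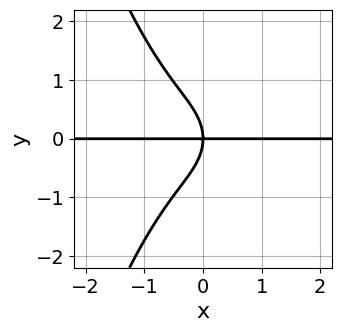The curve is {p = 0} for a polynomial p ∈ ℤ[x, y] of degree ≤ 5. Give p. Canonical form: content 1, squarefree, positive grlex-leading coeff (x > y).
First, degree: the shape is more complex than any degree-3 curve, so deg p = 4.
Next, checking where it meets the axes: it meets the y-axis at y = 0 (among the integer gridlines); the visible x-axis segment lies entirely on the curve.
Finally, fitting integer coefficients to these (and the overall shape) gives p.

3*x^3*y + 2*y^3 + 3*x*y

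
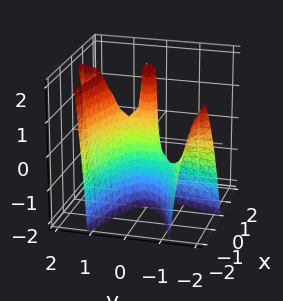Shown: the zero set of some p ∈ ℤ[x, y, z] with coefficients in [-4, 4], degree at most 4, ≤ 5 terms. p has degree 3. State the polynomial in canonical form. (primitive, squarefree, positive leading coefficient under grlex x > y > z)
First, degree: a generic line meets the surface in up to 3 points, so deg p = 3.
Next, against the integer gridlines: the visible z-axis segment lies entirely on the surface; it crosses the y-axis at the gridline y = 0; one x-axis crossing is at x = 0.
Finally, putting this together gives p.

3*x*y^2 - y^3 + y^2*z + 2*x^2 - x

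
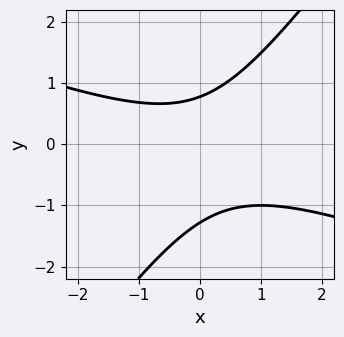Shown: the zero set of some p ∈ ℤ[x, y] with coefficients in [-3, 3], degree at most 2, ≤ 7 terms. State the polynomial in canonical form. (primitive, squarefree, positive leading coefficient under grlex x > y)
x^2 + 2*x*y - 2*y^2 - y + 2

(a) Degree: the shape is more complex than any degree-1 curve, so deg p = 2.
(b) Against the integer gridlines: no x-intercept at any integer in the box.
(c) The integer polynomial consistent with all of this is the stated p.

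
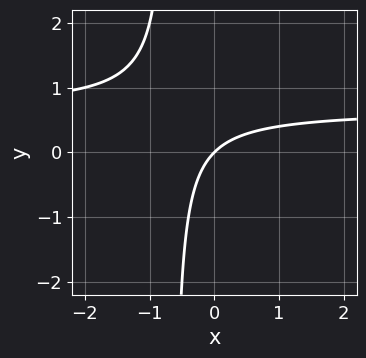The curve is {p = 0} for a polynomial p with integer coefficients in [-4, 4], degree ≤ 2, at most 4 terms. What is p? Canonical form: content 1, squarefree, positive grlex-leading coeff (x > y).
3*x*y - 2*x + 2*y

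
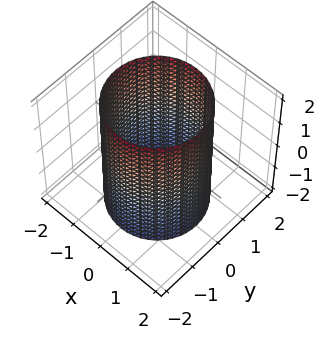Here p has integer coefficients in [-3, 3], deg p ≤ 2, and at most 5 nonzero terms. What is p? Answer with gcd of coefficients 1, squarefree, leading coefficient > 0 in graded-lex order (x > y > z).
(a) The degree is 2 — a cylinder; a quadric.
(b) Symmetries: the surface is invariant under rotation about z: p = q(x² + y², z); mirror symmetry z ↦ −z ⇒ only even powers of z.
(c) Observable constraints: a circular section at z = -2 has radius between 1 and 2; the surface avoids every integer z-axis point in the box.
(d) Together with the visible shape, these determine p as stated.

x^2 + y^2 - 2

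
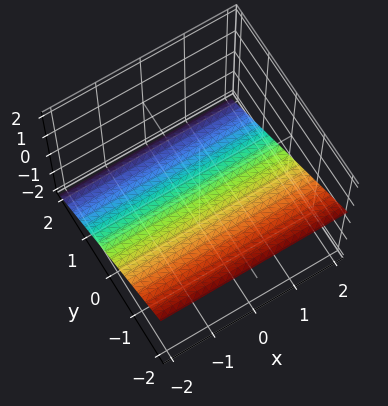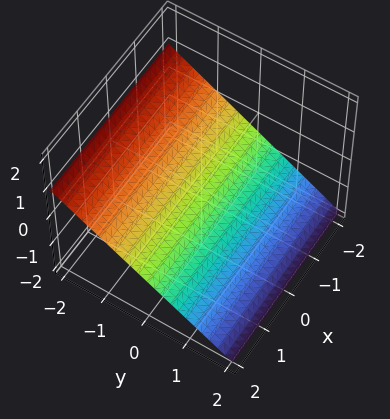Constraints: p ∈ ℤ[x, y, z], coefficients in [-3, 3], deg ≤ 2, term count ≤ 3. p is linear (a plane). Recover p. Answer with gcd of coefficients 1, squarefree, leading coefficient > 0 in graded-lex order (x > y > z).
Degree: every cross-section is a straight line — this is a plane, so deg p = 1.
Reading off the gridlines: it misses every integer gridline on the x-axis; it meets the y-axis at y = -1 (among the integer gridlines).
Matching integer coefficients to the picture gives p.

2*y + 3*z + 2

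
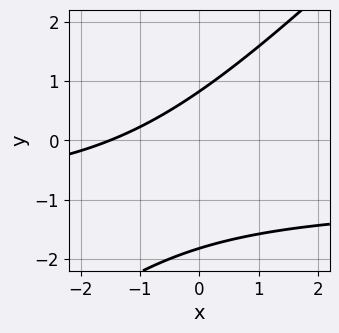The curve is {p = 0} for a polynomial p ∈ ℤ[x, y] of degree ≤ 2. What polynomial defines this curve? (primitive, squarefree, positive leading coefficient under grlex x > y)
2*x*y - 2*y^2 + 2*x - 2*y + 3

(a) The degree is 2 — a generic line meets the curve in up to 2 points.
(b) Matching integer coefficients to the picture gives p.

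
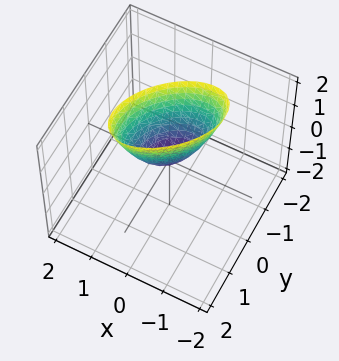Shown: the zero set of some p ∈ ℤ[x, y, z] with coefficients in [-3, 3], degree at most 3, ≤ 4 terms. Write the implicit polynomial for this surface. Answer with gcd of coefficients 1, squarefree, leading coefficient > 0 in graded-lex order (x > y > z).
1. deg p = 2.
2. Observable constraints: it crosses the y-axis at the gridline y = 0; it meets the x-axis at x = 0 (among the integer gridlines); one z-axis crossing is at z = 0.
3. Solving for integer coefficients yields p as stated.

2*x^2 - 2*x*y + 2*y^2 - z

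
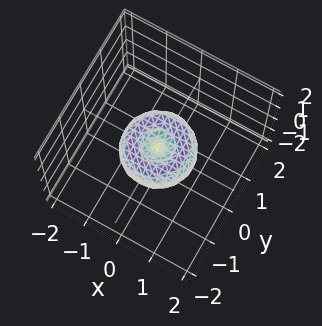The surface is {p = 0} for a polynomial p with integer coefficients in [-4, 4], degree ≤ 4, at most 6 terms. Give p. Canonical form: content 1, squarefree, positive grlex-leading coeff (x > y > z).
1. deg p = 4.
2. Symmetries: every cross-section ⟂ z is a circle, so x, y appear only via x² + y².
3. From the axis intercepts and sections: a circular section at z = 0 has radius exactly 1; among the integer gridlines, it crosses the x-axis at x ∈ {-1, 0, 1}.
4. Putting this together gives p.

x^4 + 2*x^2*y^2 + y^4 - x^2 - y^2 + z^2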